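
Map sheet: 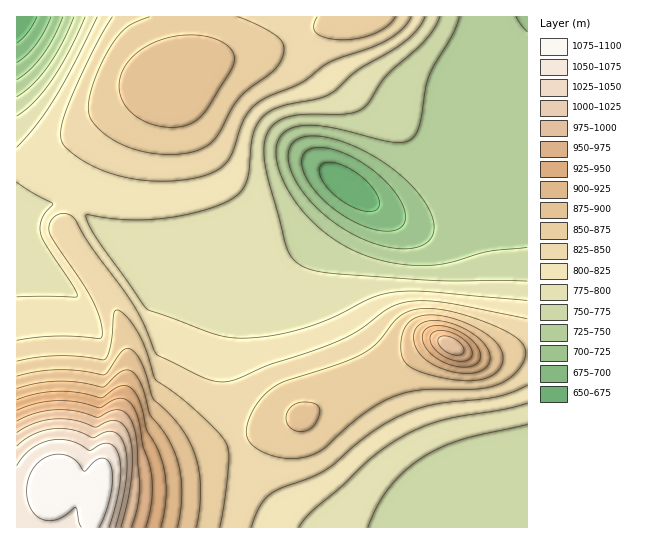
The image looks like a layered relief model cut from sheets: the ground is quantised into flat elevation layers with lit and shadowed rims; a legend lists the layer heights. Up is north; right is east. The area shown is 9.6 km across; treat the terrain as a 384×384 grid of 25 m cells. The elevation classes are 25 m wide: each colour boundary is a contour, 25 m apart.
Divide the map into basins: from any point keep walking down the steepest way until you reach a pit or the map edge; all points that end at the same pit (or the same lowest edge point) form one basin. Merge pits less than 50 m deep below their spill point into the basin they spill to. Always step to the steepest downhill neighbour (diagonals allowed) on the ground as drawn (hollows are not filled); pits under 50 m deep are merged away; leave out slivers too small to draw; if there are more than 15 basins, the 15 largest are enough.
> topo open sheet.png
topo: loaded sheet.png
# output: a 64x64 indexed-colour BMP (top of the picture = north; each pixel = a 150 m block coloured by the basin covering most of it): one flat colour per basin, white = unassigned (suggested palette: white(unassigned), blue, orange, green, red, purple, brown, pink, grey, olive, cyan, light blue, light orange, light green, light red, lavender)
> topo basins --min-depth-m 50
<image width="64" height="64" href="data:image/bmp;base64,Qk12CAAAAAAAAHYAAAAoAAAAQAAAAEAAAAABAAQAAAAAAAAIAAATCwAAEwsAABAAAAAAAAAA////ALR3HwAOf/8ALKAsACgn1gC9Z5QAS1aMAMJ34wB/f38AIr28AM++FwDox64AeLv/AIrfmACWmP8A1bDFADMzMzMyIiIiIiIiIiIiIiIiIiIiIiIiIiIiIiIiIiIiMzMzMzIiIiIiIiIiIiIiIiIiIiIiIiIiIiIiIiIiIiIzMzMzMiIiIiIiIiIiIiIiIiIiIiIiIiIiIiIiIiIiIjMzMzMzIiIiIiIiIiIiIiIiIiIiIiIiIiIiIiIiIiIiERMzMzMiIiIiIiIiIiIiIiIiIiIiIiIiIiIiIiIiIiIRERMRESIiIiIiIiIiIiIiIiIiIiIiIiIiIiIiIiIiIhEREREREiIiIiIiIiIiIiIiIiIiIiIiIiIiIiIiIiIiERERERERERESIiIiIiIiIiIiIiIiIiIiIiIiIiIiIiIREREREREREREREiIiIiIiIiIiIiIiIiIiIiIiIiIiIhERERERERERERERESIiIiIiIiIiIiIiIiIiIiIiIiIiERERERERERERERERERIiIiIiIiIiIiIiIiIiIiIiIiIREREREREREREREREREREiIiIiIiIiIiIiIiIiIiIiIhEREREREREREREREREREREiIiIiIiIiIiIiIiIiIiIiERERERERERERERERERERERESIiIiIiIiIiIiIiIiIiIRERERERERERERERERERERERESIiIiIiIiIiIiIiIiIhERERERERERERERERERERERERESIiIiIiIiIiIiIiIiEREREREREREREREREREREREREREiIiIiIiIiIiIiIiIREREREREREREREREREREREREREREiIiIiIiIiIiIiIhEREREREREREREREREREREREREREREiIiIiIiIiIiIiEREREREREREREREREREREREREREREREiIiIiIiIiIiIREREREREREREREREREREREREREREREREiIiIiIiIiIhERERERERERERERERERERERERERERERERIiIiIhESIiERERERERERERERERERERERERERERERERERIiIRERERERERERERERERERERERERERERERERERERERERERERERERERERERERERERERERERERERERERERERERERERERERERERERERERERERERERERERERERERERERERERERERERERERERERERERERERERERERERERERERERERERERERERERERERERERERERERERERERERERERERERERERERERERERERERERERERERERERERERERERERERERERERERERERERERERERERERERERERERERERERERERERERERERERERERERERERERERERERERERERERERERERERERERERERERERERERERERERERERERERERERERERERERERERERERERERERERERERERERERERERERERERERERERERERERERERERERERERERERERERERERERERERERERERERERERERERERERERERERERERERERERERERERERERERERERERERERERERERERERERERERERERERERERERERERERERERERERERERERERERERERERERERERERERERERERERERERERERERERERERERERERERERERERERERERERERERERERERERERERERERERERERERERERERERERERERERERERERERERERERERERERERERERERERERERERERERERERERERERERERERERERERERERERERERERERERERERERERERERERERERERERERERERERERERERERERERERERERERERERERERERERERERERERERERERERERERERERERERERERERERERERERERERERERERERERERERERERERERERERERERERERERERERERERERERERERERERERERERERERERERERERERERERERERERERERERERERERERERERERERERERERERERERERERERERERERERMzEREREREREREREREREREREREREREREREREREREREREzMzERERERERERERERERERERERERERERERERERERERETMzMzERERERERERERERERERERERERERERERERERERERMzMzMxEREREREREREREREREREREREREREREREREREREzMzMzMRERERERERERERERERERERERERERERERERERETMzMzMzMRERERERERERERERERERERERERERERERERERMzMzMzMzEREREREREREREREREREREREREREREREREREzMzMzMzMzERERERERERERERERERERERERERERERERETMzMzMzMzMzERERERERERERERERERERERERERERERERMzMzMzMzMzMzMREREREREREREREREREREREREREREREzMzMzMzMzMzMzMRERERERERERERERERERERERERERETMzMzMzMzMzMzMzERERERERERERERERERERERERERERMzMzMzMzMzMzMzMzMREREREREREREREREREREREREREzMzMzMzMzMzMzMzMzMzMRERERERERERERERERERERETMzMzMzMzMzMzMzMzMzMzMxERERERERERERERERERERMzMzMzMzMzMzMzMzMzMzMzMzEREREREREREREREREREzMzMzMzMzMzMzMzMzMzMzMzMzERERERERERERERERETMzMzMzMzMzMzMzMzMzMzMzMzMzMRERERERERERERER"/>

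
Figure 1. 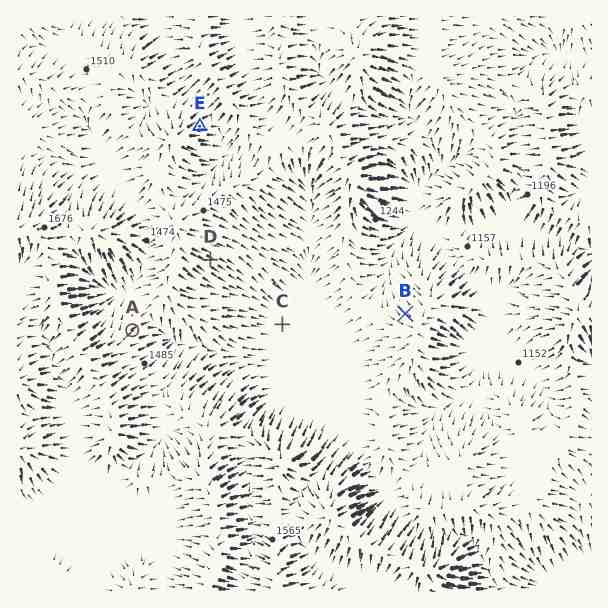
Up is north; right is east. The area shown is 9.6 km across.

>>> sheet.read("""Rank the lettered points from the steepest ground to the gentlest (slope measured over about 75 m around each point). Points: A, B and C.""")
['A', 'B', 'C']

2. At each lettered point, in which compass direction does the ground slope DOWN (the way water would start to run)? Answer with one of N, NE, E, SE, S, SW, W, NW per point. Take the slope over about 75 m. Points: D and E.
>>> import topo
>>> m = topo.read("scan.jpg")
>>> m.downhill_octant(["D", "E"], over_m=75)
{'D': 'SE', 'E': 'E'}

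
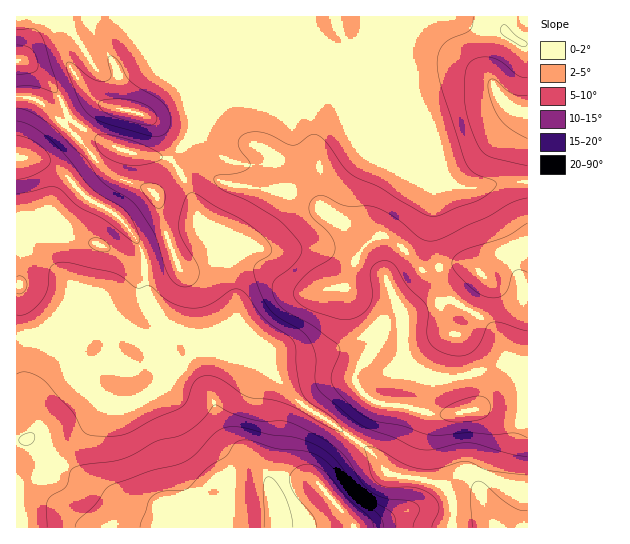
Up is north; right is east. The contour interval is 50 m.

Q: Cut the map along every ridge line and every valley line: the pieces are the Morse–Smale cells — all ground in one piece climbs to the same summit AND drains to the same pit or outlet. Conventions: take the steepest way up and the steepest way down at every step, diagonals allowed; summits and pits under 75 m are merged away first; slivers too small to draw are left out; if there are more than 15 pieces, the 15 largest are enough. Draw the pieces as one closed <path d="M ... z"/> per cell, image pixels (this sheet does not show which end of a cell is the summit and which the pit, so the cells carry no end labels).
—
<path d="M379 16l-248 0 0 2 16 24 16 19 11 4 41-7 1 33-4 15-12 21-25 26-6 4-22-1-28-7-36-21-3 1-3 8-40-37-8-3-12 0-1 238 21 1 28-3 15-14 11-15 58 39 6 0 19-7 13 0 18 8 14 0 11-4 8 0 15 7 8 7 16 25 22 24 70 46 21 26 36 5 13 4 6 4 14-13 6-3 10 0 44 19 8 0 1-309-29 1-21 5-13 0-15-4-8-4-24-24-37-17-14-13-7-15-1-26 21-38 3-21z"/><path d="M91 304l-11 15-15 14-49 4 1 191 511-1-1-36-8 0-44-19-10 0-6 3-14 13-6-4-13-4-36-5-21-26-70-46-22-24-16-25-8-7-15-7-8 0-11 4-14 0-18-8-13 0-19 7-6 0z"/><path d="M443 16l-63 1 3 9-3 21-21 38 1 26 4 11 17 17 37 17 24 24 8 4 15 4 13 0 21-5 28-2 1-136-10-4-15-12-24-1z"/><path d="M130 16l-74 1 1 20 12 29 18 25 8 9 9 5-9 4-14 18 38 22 28 7 22 1 6-4 25-26 12-21 4-15-1-33-30 6-16 0-14-11z"/><path d="M55 16l-19 1-4 20-8 18-4 4 13 8 14 12 12 16 10 23 13 9 11-16 11-6-9-5-8-9-18-25-12-29z"/><path d="M35 16l-19 1 0 80 13 0 12 6 36 34 4-10-12-9-16-31-20-20-13-8 4-4 8-18 4-15z"/><path d="M527 16l-83 1 35 11 24 1 15 12 9 3z"/>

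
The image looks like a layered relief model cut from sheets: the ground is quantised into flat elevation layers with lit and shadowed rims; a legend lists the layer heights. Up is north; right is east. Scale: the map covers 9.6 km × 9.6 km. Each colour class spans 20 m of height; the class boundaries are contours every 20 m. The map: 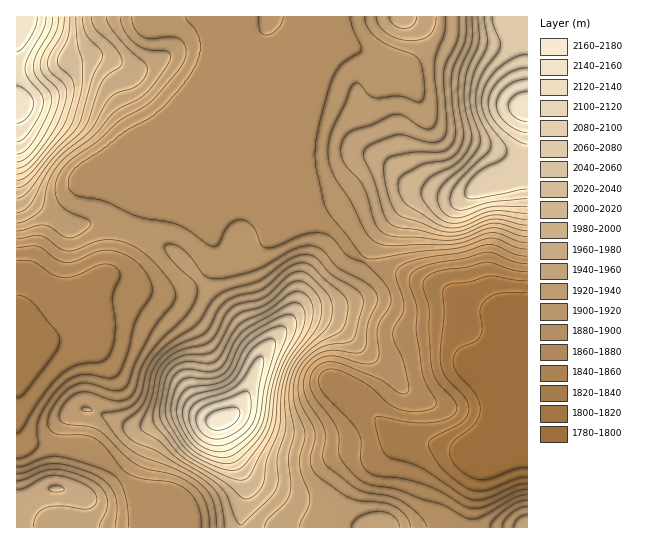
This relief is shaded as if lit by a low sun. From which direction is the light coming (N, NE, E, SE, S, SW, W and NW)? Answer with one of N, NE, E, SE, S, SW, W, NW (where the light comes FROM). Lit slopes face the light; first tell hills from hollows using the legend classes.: SE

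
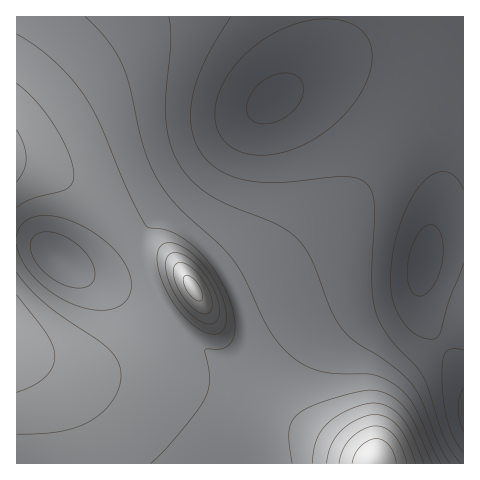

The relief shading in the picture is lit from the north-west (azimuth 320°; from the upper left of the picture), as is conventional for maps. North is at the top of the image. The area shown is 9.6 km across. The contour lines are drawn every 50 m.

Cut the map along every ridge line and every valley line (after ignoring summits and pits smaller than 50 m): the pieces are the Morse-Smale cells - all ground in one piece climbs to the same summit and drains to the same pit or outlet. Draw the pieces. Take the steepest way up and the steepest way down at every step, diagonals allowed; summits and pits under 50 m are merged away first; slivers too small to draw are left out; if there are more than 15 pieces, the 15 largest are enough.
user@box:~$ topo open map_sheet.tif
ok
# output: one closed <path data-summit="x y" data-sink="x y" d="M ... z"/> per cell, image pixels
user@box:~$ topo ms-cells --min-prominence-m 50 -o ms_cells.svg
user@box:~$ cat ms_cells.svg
<path data-summit="17 158" data-sink="272 101" d="M328 16l-311 0-1 146 39 13 27 16 37 34 17 22 4 1 3-13 6-11 27-22 22-22 36-43 26-28 30-22 19-19 15-26 5-17z"/><path data-summit="193 288" data-sink="272 101" d="M463 16l-134 0-5 26-15 26-19 19-30 22-26 28-36 43-22 22-27 22-6 11-2 14 11 0 15 6 12 12 18 27 4 3 7 0 54-24 39-25 27-22 15-16 45-62 17-18 11-7 10-3 38 2z"/><path data-summit="17 335" data-sink="425 263" d="M419 281l-5 5-10 4-51 6-26 8-32 15-49 33-14 6-17-2-16-10-31-31-34 38-18 11-12 3-30 1-13-2-44-18-1 115 229 1 4-31 10-29 14-27 18-24 21-20 22-15 26-10 45-11 12-10z"/><path data-summit="193 288" data-sink="425 263" d="M448 120l-22 0-10 3-11 7-17 18-35 49-21 25-39 32-31 19-44 21-17 3-6-6-5 7-21 17 1 3 24 25 12 8 12 6 14 1 14-6 49-33 38-17 27-7 38-4 16-5 8-10 5-25 4-10 15-8 18-2 0-108z"/><path data-summit="375 462" data-sink="425 263" d="M463 232l-17 1-15 8-4 10-6 29-10 14-15 7-50 11-25 14-30 27-18 24-14 27-10 29-3 31 128 0 1-2 5-39 12-31 22-26 50-39z"/><path data-summit="17 335" data-sink="57 258" d="M24 240l-8 1 1 107 44 18 13 2 30-1 12-3 18-11 34-38-18-24-38-5-22-8-21-11-28-21z"/><path data-summit="375 462" data-sink="463 412" d="M463 328l-49 38-22 26-12 31-5 41 89-1z"/><path data-summit="17 158" data-sink="57 258" d="M18 163l-2 1 1 76 19 4 35 24 17 6 16 0 13-4 10-4 11-9 3-8-5-2-17-22-37-34-27-16z"/><path data-summit="193 288" data-sink="57 258" d="M152 249l-11 0-7 12-24 12-22 1-9-2 24 11 44 7 22 25 21-17 5-8-16-23-12-12z"/>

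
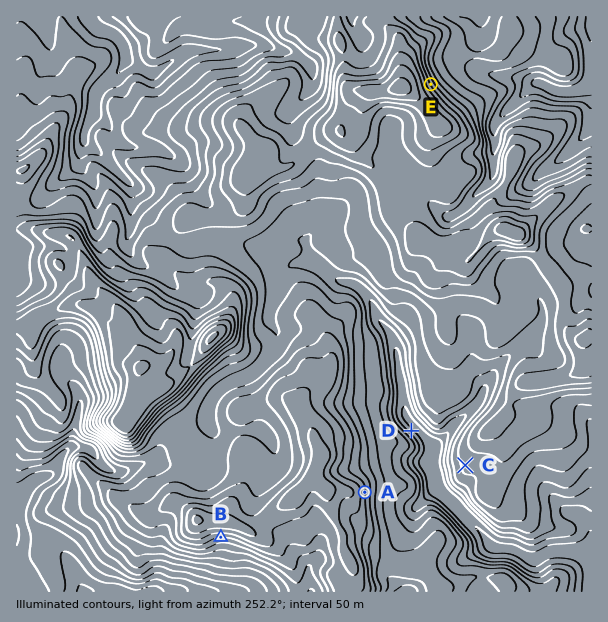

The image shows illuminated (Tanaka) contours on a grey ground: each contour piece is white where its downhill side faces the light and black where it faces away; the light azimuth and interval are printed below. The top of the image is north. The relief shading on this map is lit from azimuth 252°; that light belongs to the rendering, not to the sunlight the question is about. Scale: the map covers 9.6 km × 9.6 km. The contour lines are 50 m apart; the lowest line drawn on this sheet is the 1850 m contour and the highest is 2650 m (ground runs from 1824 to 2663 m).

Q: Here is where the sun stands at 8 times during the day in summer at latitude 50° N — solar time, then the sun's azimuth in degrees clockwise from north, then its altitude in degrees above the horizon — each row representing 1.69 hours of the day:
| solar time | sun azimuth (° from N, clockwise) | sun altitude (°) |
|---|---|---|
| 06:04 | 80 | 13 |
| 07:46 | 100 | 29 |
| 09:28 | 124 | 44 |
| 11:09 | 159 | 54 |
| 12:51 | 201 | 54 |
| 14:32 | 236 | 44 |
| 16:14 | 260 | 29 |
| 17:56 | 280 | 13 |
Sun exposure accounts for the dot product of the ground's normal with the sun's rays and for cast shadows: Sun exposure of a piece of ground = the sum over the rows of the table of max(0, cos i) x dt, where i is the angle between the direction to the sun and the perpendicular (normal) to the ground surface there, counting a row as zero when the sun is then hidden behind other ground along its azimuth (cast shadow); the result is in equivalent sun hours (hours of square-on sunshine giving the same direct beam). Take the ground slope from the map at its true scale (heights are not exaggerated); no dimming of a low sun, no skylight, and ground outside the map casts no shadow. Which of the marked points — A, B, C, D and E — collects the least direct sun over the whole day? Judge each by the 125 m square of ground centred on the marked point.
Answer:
D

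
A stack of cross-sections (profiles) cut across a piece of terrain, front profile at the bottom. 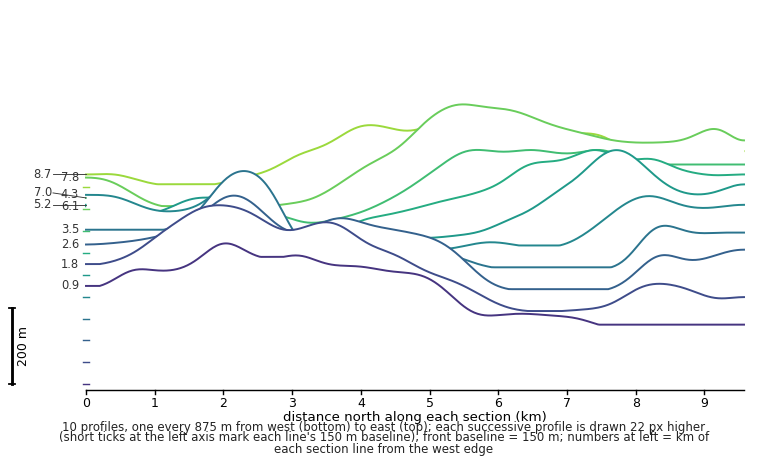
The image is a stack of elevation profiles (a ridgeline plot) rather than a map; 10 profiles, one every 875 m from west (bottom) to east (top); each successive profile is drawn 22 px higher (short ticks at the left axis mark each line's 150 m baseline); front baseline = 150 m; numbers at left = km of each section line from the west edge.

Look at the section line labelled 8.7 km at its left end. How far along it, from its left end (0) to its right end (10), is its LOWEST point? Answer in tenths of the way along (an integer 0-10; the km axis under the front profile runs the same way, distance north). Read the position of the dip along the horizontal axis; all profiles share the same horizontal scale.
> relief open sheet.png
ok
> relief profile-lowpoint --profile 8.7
1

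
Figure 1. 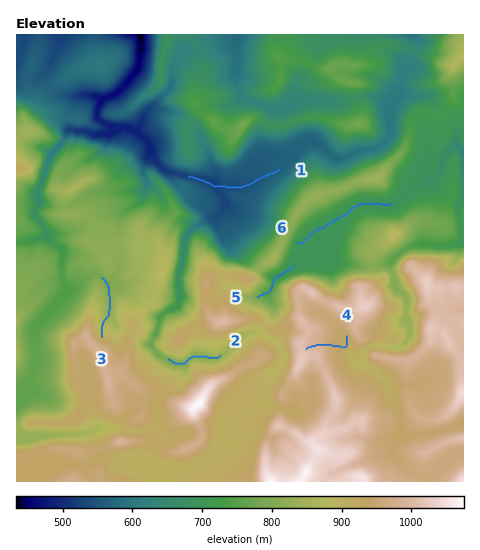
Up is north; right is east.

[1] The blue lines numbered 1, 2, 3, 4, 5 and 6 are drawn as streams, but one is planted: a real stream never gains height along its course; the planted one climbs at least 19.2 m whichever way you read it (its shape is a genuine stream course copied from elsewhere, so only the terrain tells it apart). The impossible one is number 4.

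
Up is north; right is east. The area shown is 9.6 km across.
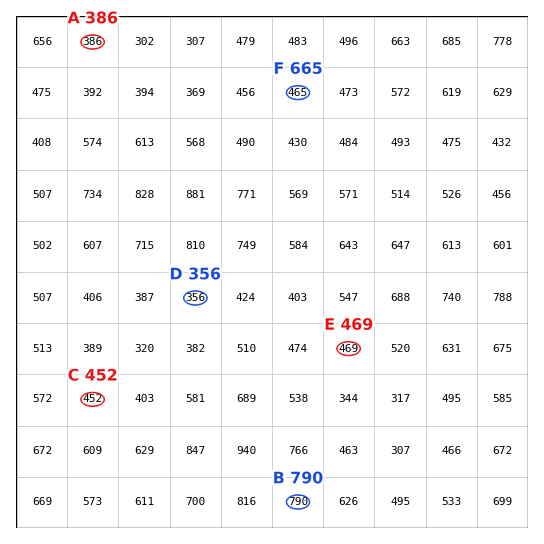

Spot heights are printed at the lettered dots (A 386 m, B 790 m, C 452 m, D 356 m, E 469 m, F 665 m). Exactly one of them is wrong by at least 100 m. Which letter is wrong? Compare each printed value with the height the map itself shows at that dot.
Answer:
F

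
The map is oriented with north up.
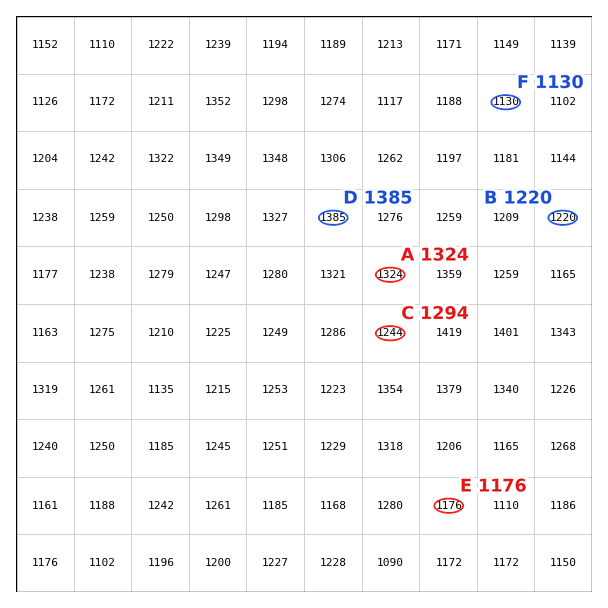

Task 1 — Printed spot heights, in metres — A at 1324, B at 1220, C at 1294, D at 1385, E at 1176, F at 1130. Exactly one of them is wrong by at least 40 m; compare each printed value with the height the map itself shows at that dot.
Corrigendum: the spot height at C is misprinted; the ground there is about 1244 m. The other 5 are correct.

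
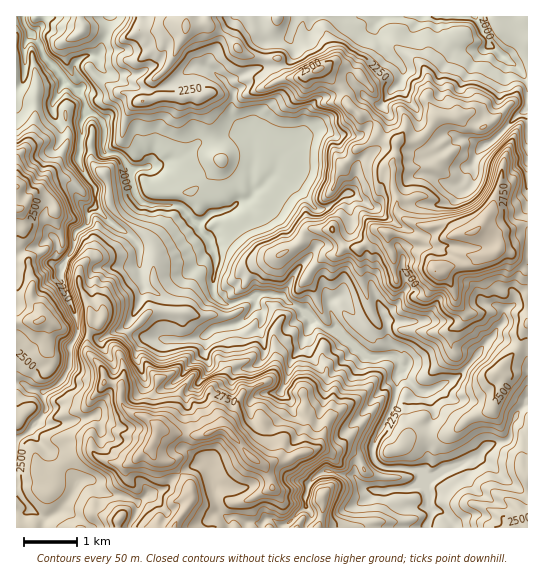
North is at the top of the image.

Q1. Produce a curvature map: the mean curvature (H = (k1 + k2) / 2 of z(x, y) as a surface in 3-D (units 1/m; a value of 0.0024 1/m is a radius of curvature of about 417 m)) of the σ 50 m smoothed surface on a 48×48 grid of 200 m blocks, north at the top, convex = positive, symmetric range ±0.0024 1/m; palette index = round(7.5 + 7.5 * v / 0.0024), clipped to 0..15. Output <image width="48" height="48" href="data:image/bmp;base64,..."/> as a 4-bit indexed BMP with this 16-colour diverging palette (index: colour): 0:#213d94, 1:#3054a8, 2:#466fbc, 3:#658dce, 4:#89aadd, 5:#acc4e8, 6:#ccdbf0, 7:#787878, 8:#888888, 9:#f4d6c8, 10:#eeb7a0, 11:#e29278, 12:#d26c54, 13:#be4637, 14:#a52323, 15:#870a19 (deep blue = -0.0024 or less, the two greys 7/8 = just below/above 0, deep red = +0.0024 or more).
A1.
<image width="48" height="48" href="data:image/bmp;base64,Qk32BAAAAAAAAHYAAAAoAAAAMAAAADAAAAABAAQAAAAAAIAEAAATCwAAEwsAABAAAAAAAAAAlD0hAKhUMAC8b0YAzo1lAN2qiQDoxKwA8NvMAHh4eACIiIgAyNb0AKC37gB4kuIAVGzSADdGvgAjI6UAGQqHAJpomGV+OKiqRYaCQwC05aqqqZlJZHmIl2R1Vqp90pkslWVog6wQxgNohWhlaGepaWepZph2MmTY2VrNta1i+1RWiZpZiupHt0qZhYZUexRJ9ldUjvyg/6gzNEdZd3W6VVmIhlM4w3ko5WdmKpEQbIJa3sd2h2mUSlqIdlWLp4qVNmZ4nWiGAIH5ESNmRndmmkqHdo7YvLu9VVVs+azce7TA26p5dVV4qWxndrpnadhBdDSeZHWu+bhQ66lpl3VHiSerl7hHZqmpz6b4RptXljuAaZiJqnVGKcBVVZd2Mp6oeM6kWWp3azXXCalnnJZ8OakqllJX39qVeIuUi4ZaTbVtFqqlibvbJ49Ih9U9tmeXh7mTm4WaW71psJh4hWa6ZJYJuJ4tcnR4VcheEATbSWrTwsU2aXeMdCWRB0ntxTsKYfhd/6H9d5SPU4aEJZqLlHi+B2fk4L/y9EkjPOCqVqVcs1mpUWzapniNYI9nsdN+JEvLJMGFfEhDdlVovQWMlWecUvofpHNYwsd40bk0x5Q2VVZWzFB5t2d6MOBdYjQyM1d1hblU2zOKdWeGqHUleFh68KtQWGZ5hDRpR8ajgkmXfOzcyoZVm53NoNvoHKaJm6lio9pid4pcRjECN7qCXDfKgNjaYtu7yMW8R8kj5KWLJqh0vKmTaVyqAvi5k4RnlxNSKDClpGW2V37gj0JqWU9KDai3dWmHmBueNGL6Z1XCnwWIq1aHSF2jD3iJVJlleQq5e8RvOTaifwmvszZFeWxCD8I0ZKmIaTa6mrkKiUWGbSvdu8ymlmynM+3IpKmIhzZ7rMuBrcamfgimZ5m75HWH8MuJg6mHiDlWu7vXIsy2pGdVZFZ7hJlS4JyFKrl4k2l1VZa4noF7/adXzcl6dYpamQ0j24iJNcmHZESur4KPgo3tqZuJeMdN2gVOhnmlWTWJd1SZB7XCHZZleKu6VKtdo2D5cBIkqZhWiHWEolckPXZWQkfqVZqqVfD5Q9u6mIiIaIdVvyCKbWzIVBS9geambhP4KrmHiHd4h4dkTKZ4izVkZ2J/tKhclw/6FDaId3l3iHh1SuZorHd5hlN/Y7M3oJpnO0d3d613eHh1SthWrWZ4p2WPsdtS02oGuHiHd3h3eHd2Xl+2SlZ3i4A88Gy5qF0Plnd3dnd3d3d2VxRbfZmWc0UB8Tp2d08MlXaIVod3d2ZmRIZ5hsaYWK3geEqCyBIWtGV4R4ZmZnZVMXvsQvObu4e+BGmA/guUzrd6imZWRHuDy8+jD6C5e6p58WqypTiNq5vMztxOxxXJJKkMNSr1tXuT1TrJFAq4VpQ1aLRlr8asWpSeYzrVtJdUd0u0KK1DU49kdzSGZoz/2Vb3qDTUd0d3gj1QwtZryzXlRWeHZoJZ/7q2VVqmZ3iWKC8MtiRXSJeqRlfeueYlStdmV6h3d3RxeVU/24ZMl3hteFb3NEV1aIRGeXaIiJoKmbB3e+hnzIiKqcmGh4aGiVZ2iYeoq+CLhx93aaZTS1qamaRWduZ2hmeGZnZjNFLoeA=="/>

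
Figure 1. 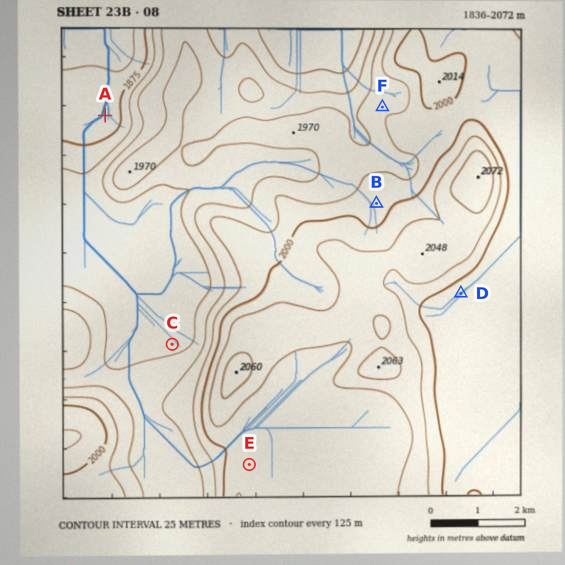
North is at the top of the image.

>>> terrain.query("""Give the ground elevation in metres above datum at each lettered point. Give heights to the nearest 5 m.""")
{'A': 1865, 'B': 1990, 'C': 1915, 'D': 1985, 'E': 2020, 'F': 1970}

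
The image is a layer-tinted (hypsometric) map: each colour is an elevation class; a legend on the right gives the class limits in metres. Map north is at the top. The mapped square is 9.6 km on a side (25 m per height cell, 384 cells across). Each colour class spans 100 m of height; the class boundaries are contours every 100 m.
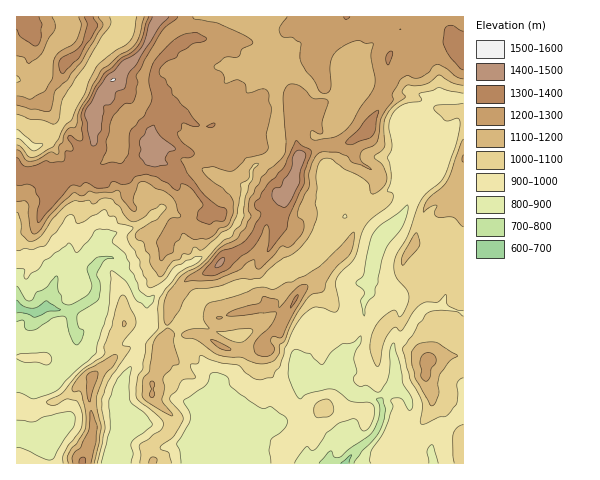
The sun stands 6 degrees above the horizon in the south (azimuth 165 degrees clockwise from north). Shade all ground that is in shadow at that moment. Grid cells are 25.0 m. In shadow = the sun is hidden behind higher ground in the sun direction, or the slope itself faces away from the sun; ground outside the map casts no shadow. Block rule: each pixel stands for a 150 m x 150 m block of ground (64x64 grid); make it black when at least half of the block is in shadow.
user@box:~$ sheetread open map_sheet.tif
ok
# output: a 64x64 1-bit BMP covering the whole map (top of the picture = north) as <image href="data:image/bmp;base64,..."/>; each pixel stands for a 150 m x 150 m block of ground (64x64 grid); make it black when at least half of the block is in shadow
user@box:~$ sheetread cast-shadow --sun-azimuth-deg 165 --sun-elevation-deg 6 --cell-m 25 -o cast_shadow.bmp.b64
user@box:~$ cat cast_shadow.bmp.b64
<image width="64" height="64" href="data:image/bmp;base64,Qk0+AgAAAAAAAD4AAAAoAAAAQAAAAEAAAAABAAEAAAAAAAACAAATCwAAEwsAAAIAAAAAAAAA////AAAAAAA/gPAAAAHAAP/B/AAAAOAC58D+AAAA8ALH4fAAAwBwA4fh/AAHgDkHB+H8AAeAHYcH4fgAA8Acwwfh8wAAwB7gB8HHAADx/uD/wYYAAP//wP/B4AAB/+4A/4HgAAH+BgD/wfAAAHwDAD/w8EAAfgBAH/jwAAByAMAf/vAAAGEA8P//8APAAcH///34D+gAY////Pw/8ABx/v/+///4AHH+///48HwAefj///j8DgB9/v///H/mAH/8///8f/8Af+A///4//4B/gD///x//wHuAP//vg//geAAP/+fgH/B4AQ//w/gP+D4BB/+x/Cf8PgAH3gD/E/4PAAAcAP+Qfw+cAB+Yf8g/D5yAA/w/yB8PgKAAfh/hj4+AIAA/w+THx8BwAB7/wEPnyDAAHF/gAbvgCAAIH/wAD/AMAAA//gAH/AAAAH//AAP8ADsA+P8AA/5/P8Dw/wA7/v+fgwB/ADn//4/AAD/AAf//x8P8P/wB///H/8A//wD//8f/AD//wP//w/wwP8/g///B/Hk/j+B+/+D4+Z8H8H4H4PP9/wf4H//wc77/B/of+/hnHv8H+A75+H4Ofwf4APz+fAA/A/AAHP4wAD4D4AAO/xAAPgPAAAf/2AA8A4jgB//MABgBHeEH/+8AGAAfjwf/5//QOB8PB//z/wAYDg8P//H+B8AADw=="/>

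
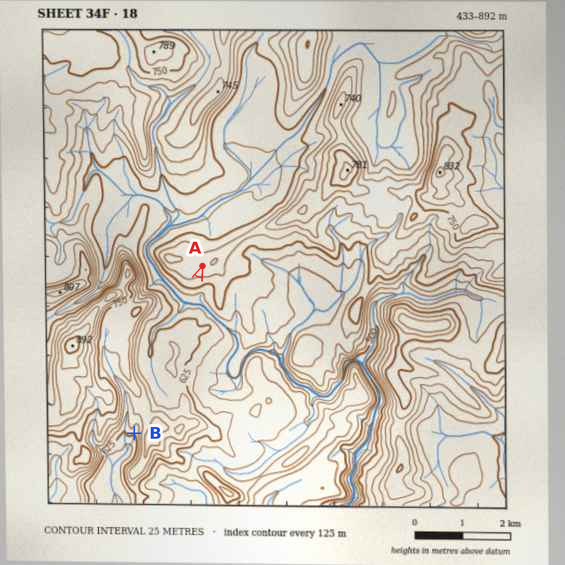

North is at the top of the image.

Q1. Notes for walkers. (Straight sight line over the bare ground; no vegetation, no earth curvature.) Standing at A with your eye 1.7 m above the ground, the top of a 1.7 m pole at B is hidden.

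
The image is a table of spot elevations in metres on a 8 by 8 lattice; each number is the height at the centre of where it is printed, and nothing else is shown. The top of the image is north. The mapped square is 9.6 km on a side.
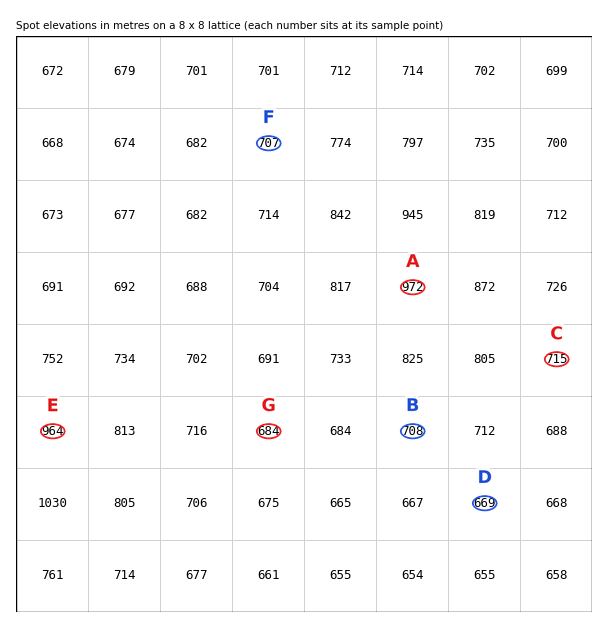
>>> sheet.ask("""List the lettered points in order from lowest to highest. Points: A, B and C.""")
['B', 'C', 'A']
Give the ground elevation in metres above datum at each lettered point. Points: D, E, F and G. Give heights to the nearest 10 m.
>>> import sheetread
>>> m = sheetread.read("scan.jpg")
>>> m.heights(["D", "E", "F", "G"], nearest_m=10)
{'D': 670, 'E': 960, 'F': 710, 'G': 680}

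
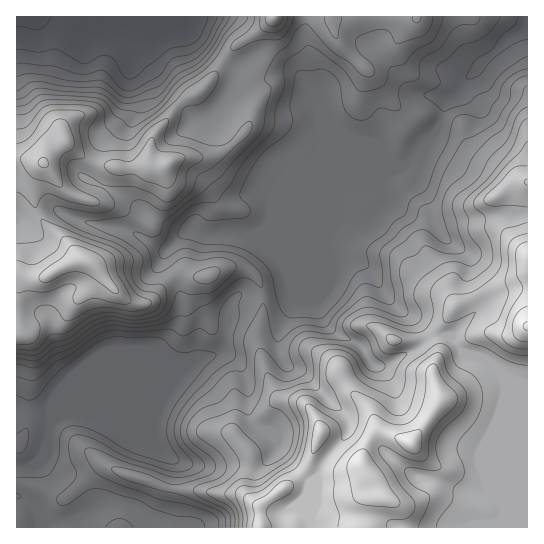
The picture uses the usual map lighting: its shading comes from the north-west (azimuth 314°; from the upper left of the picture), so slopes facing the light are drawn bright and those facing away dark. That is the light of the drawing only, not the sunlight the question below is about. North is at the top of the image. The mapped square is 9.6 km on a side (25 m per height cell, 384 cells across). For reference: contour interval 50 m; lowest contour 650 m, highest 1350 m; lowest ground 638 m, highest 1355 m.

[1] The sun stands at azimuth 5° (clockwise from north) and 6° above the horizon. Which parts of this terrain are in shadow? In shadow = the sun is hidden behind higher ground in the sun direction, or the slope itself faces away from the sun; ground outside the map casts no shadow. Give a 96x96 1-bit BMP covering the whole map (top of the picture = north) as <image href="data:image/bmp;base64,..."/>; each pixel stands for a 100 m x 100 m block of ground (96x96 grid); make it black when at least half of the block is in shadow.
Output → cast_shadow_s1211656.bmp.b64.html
<image width="96" height="96" href="data:image/bmp;base64,Qk2+BAAAAAAAAD4AAAAoAAAAYAAAAGAAAAABAAEAAAAAAIAEAAATCwAAEwsAAAIAAAAAAAAA////AAAAAAAAAD///+AAAA/gAAABgP///+AAAD/wAAADw/////BAAf/wAAAB4/////DgA/+AAAAAB////+DwA/4AAAAYB////8DwAAAAAACQB///8ABwAAAgAACAB//gAAAAAAB4AADAB/+AAAAAAAD/wAD8B/wAAAAAAAH/wAD/j8AB/gAAAAH/AAD/3wAD/wAAAAP+AAD/2AAH/4AAAAP8AAD/wAAH/8AAwAf4gAD/4H8P/4AA4A/zwAD/4/+P/wAYYA/D4AD///+P/gA4YB4D4AT///+D4AB8AAAH4AT////AAAD8AAAD8Az////AAAP+AAAD8A7////AAAP+AAAD8A7////gAAH+AgAB+B7////gAAD8BwAA8B7////gAABgHgAAAD7////wAAAAPAAAAD7////wAAAAMAAAAD7////7AAAAcAAAAH7/////wAAAMAAAAH//////4AAAAAQAAP//////8AAGAB4AAP//////+AAPAD8AAf///////AAeAH+AA////////gAOAH/AB////////gAAAP/gD////////gAAA//gD////////gAAB/gAB/8P/////wAAB/AAwAcP/////wAAB8AA4AAf/////4AAAAAA4AAf/////4AAAAAAYAA//////8AAAABwAAA//////8AAAAB4AAA///gB/+AAAABwAAA///AD//AAAAAAAAA//8AD//gAAAMAAAA//4AD//gAAAMAAAAP/wAAP/gAAAAAAAIB/wAAAfAAAAAAAAAAfgAgAAAAAAAAAAAAGAB4AAAAAAAAAAAAAAB8AAAAAAAAAAAAAAD+AAAAAAAADwAAAAH/AAAAAAAAHwAAAAP/+AAAAAAAP4AAAA///8AAAAAAf4AAB/////AAAAAAcYAAP/////AAAAAAA4AB//////gAAAAAD8A///////AAAAAAP+A//////wAAAAAAH/N//5///8AAAAAAA/N/8D////AAAAAAAHN/wH////gAAAAAAAN/gP////wAAAAAAAN/A//4//wAAAAAAAB+P//4//4AAAAAAAD+f/////4AAAAAAAD8f4AH//8AAAAAAAAA/AAB//+AAAAAAAAA8AAAA/+AAAAAAAAA8AAAAP/AAAAAAAAAQAAAAH/gAIAAAAAAAAAAAD/gAcAAAAAAAAAAAB/gA+AAAAAABgAAAAeAP+AYAAAADgAAQAAAf/AMAAAADgAA4AEA//AAAAAAAAAA8AGA//AAAAAAAAAB+AOA//gAAAAAAAAA+APB//hgAAAAAAAA+APB//j4AAAAAAAAHAPD//z/AAAAAAAABAfD//3+AAAAAAAAAAfn//n8AAAAAAAAAAf///P8AAAAAAAAAAf//4P/DgAAAAAAAO///wP/nwAAAAAAAP///gf//wAAAAAAAP///Af//4AAAAAAAH/7/AD//8AAAAAAAD//+AB/v+AAAAAAAA//8MB/P/AAAAAAAAf/weB+P/gAAAAAAAf/geB8P/wAAAAAAAP8AAAAAHgAAAAAAACAAAAAAAA="/>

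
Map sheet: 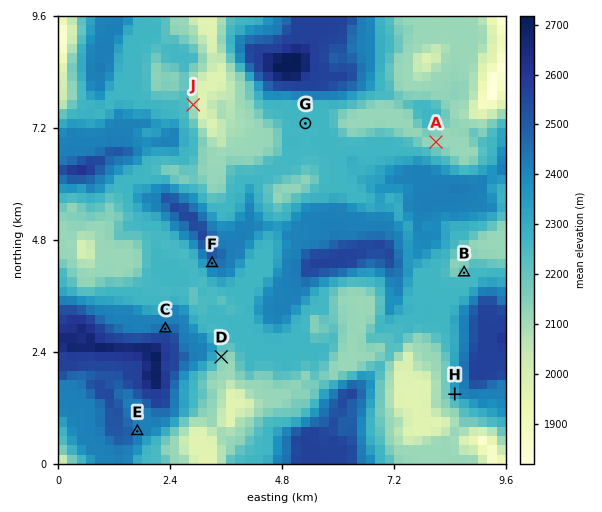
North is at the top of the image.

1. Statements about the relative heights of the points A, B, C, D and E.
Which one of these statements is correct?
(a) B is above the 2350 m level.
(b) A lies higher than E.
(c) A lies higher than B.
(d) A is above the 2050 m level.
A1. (d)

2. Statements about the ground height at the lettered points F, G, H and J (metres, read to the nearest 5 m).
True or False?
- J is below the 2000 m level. False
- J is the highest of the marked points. False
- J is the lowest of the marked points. True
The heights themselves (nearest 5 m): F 2440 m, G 2265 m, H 2315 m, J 2105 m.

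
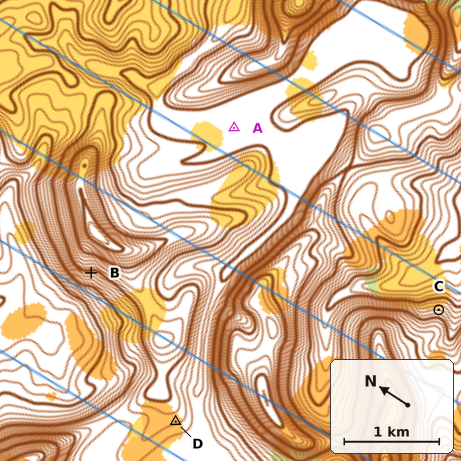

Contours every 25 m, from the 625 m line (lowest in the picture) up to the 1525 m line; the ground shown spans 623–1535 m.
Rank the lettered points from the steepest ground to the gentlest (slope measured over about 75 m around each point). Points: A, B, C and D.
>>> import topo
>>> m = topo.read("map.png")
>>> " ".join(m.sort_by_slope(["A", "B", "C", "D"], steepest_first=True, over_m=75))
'B C D A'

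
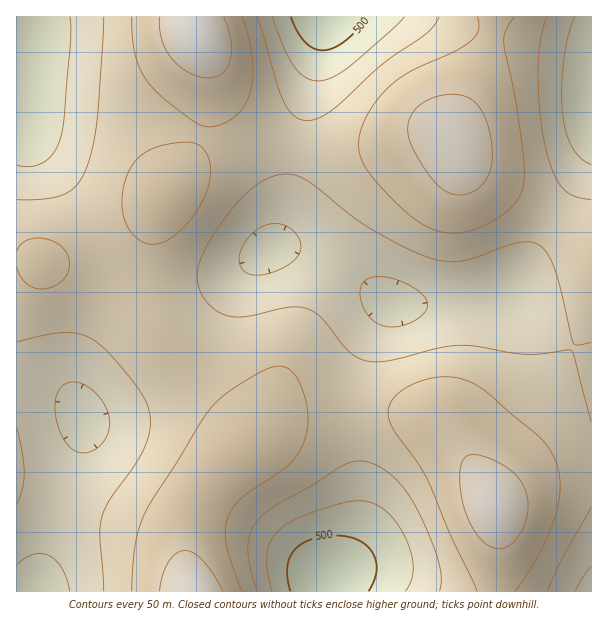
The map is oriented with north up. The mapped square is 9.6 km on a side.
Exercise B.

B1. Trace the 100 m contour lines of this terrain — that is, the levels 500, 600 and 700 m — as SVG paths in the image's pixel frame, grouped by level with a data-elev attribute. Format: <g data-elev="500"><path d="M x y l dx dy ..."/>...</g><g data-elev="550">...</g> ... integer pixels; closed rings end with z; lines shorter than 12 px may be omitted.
<g data-elev="500"><path d="M290 591l-2-12-1-12 2-9 5-7 6-6 11-6 12-3 12-1 12 1 10 4 9 5 6 7 4 9 1 9-3 11-5 10"/><path d="M368 17l-11 13-13 12-11 6-10 2-9-2-9-6-8-11-6-14"/></g><g data-elev="600"><path d="M257 591l-7-24-2-18 2-15 7-13 16-14 37-21 29-19 11-4 10-2 14 3 13 8 14 13 11 15 14 28 12 30 3 18-1 15"/><path d="M547 591l16-33 28-51"/><path d="M17 504l5-15 2-16-2-20-5-25"/><path d="M591 422l-17-65-4-7-28 4-17 0-49-8-18-1-20 3-49 13-12 1-11-1-9-4-7-5-27-33-8-6-7-4-9-2-11 0-48 10-10-1-11-4-10-8-8-11-4-12 1-12 4-14 10-18 16-23 15-18 12-10 14-8 12-4 12 1 9 3 10 6 38 31 21 14 36 19 25 11 15 2 14 0 15-4 40-14 12-1 11 3 9 9 7 16 18 73 5 2 13-3"/><path d="M17 342l27-7 18-2 15 0 12 4 13 10 19 19 18 24 9 17 2 18-5 21-10 19-26 36-8 18-1 18 4 54"/><path d="M591 200l-16-4-12-8-9-15-8-23-6-36-2-42 2-30 7-25"/><path d="M104 17l-7 106-5 29-8 21-9 14-13 8-18 4-27 1"/><path d="M439 17l-5 9-7 7-44 31-48 44-15 10-12 3-8-2-6-3-10-14-7-18-20-67"/></g><g data-elev="700"><path d="M223 591l-10-17-10-13-9-8-9-3-9 4-8 8-6 14-3 15"/><path d="M493 548l7 1 7-2 7-5 6-8 7-19 1-11-1-10-7-14-13-12-21-11-9-2-7 0-6 4-4 9 0 17 3 18 5 16 8 14 9 10z"/><path d="M451 194l8 1 8-1 14-8 8-13 3-18-3-25-8-20-11-12-8-3-9-1-18 3-15 8-9 11-3 13 4 17 14 25 13 15z"/><path d="M159 17l3 22 3 10 6 9 8 8 10 7 11 4 9 1 7-1 6-4 5-5 4-9 0-20-7-22"/></g>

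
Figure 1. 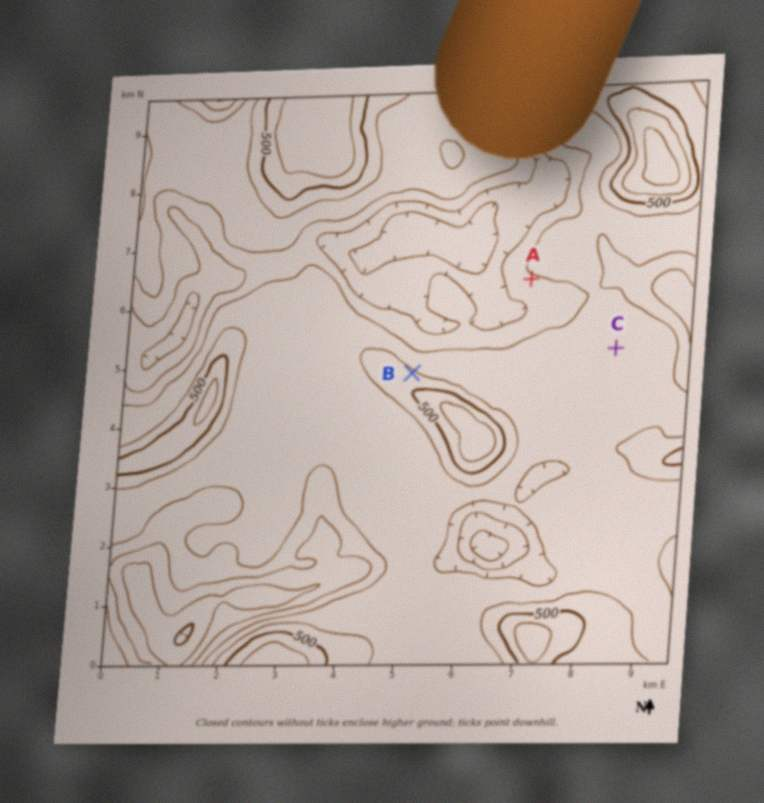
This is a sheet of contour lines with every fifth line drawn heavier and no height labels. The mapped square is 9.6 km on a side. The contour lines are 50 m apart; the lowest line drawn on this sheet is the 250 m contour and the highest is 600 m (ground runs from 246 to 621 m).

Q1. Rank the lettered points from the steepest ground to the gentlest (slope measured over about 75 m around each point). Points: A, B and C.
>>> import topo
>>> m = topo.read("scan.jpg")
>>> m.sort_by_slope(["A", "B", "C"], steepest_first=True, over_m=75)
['B', 'A', 'C']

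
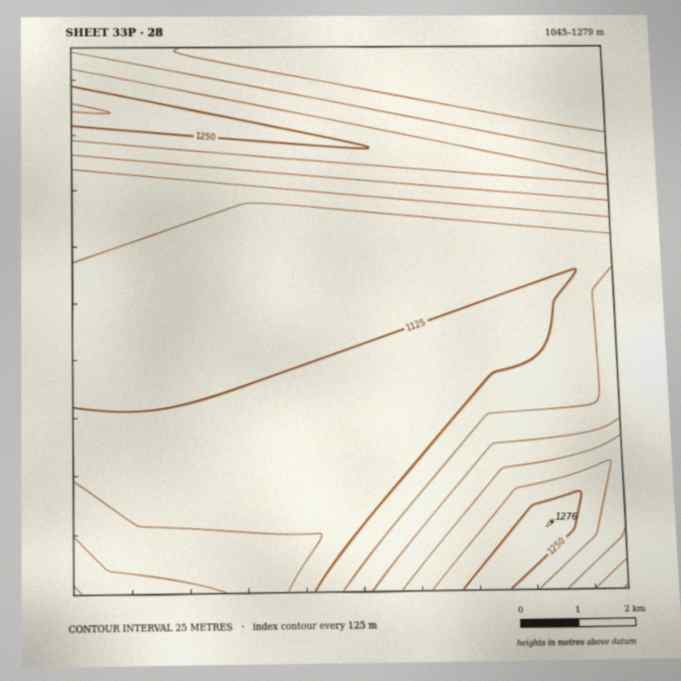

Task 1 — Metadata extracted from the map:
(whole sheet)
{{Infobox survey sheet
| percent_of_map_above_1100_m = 95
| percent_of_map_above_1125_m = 74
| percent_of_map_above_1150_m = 46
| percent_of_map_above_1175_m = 30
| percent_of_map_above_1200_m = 21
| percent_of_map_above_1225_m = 12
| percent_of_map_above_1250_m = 4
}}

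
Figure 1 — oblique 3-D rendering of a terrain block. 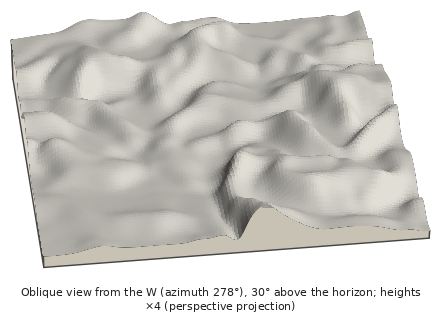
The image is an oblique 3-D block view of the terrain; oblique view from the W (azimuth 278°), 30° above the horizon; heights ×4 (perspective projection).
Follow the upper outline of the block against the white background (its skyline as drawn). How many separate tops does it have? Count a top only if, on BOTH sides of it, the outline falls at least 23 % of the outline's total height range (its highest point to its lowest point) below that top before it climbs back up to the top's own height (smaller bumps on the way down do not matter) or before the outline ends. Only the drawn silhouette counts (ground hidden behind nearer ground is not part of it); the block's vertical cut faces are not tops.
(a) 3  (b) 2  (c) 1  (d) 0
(d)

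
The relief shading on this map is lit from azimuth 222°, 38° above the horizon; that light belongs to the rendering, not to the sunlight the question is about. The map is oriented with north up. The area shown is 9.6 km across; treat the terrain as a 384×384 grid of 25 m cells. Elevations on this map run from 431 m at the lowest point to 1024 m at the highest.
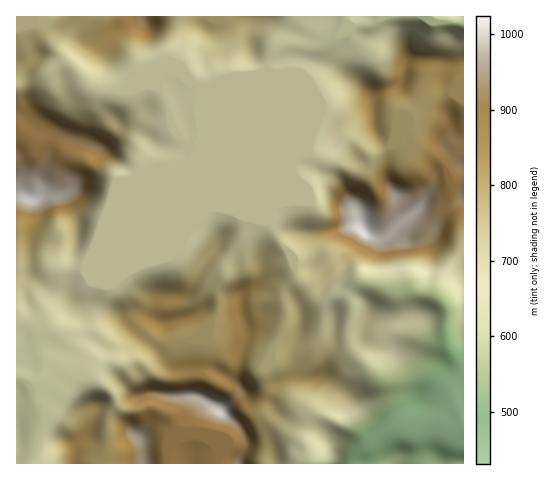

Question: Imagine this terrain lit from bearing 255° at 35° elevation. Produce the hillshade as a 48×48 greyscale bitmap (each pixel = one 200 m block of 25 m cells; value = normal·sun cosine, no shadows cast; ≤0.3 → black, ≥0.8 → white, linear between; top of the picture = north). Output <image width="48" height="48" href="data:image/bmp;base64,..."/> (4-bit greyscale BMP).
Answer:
<image width="48" height="48" href="data:image/bmp;base64,Qk32BAAAAAAAAHYAAAAoAAAAMAAAADAAAAABAAQAAAAAAIAEAAATCwAAEwsAABAAAAAAAAAAAAAAABEREQAiIiIAMzMzAERERABVVVUAZmZmAHd3dwCIiIgAmZmZAKqqqgC7u7sAzMzMAN3d3QDu7u4A////AIm9/YeJrdpFiYd4qTFVEmiXNHiahmiXZnm+/Zd4vdlFiYd4mWJEI2mnEVeZhmh2Zmi++5doz9hFiIiImnE0NHqmEDaId3h2d2et26hX37ZGeIiZqkBEVnmEEkZ3eIiHd2ebzclnzIZmiZq7pQJWZWdmZlVWeIiId3eKzdpliqqYq7zLUBV3VWeJqFM0aIiIh3eavMpjjcq8u7umIkVlRnmqqFITZ4d3iHiZmqhmvtupmYYiaVJGZ5qphSEkZ3ZniImZmZiL2pl2d2RHuSFoiaqGUxE2d3Z3iJmZmZmrqJiKqHealhJ5mZmEIiNoh2Z3d5iZmZmqmqrMqIiIdkR5mHd1MzaJh2Z2ZoiZmZmqqrzaiIeImFRpmHd2VGiYdVVVeIiZmZqqvMyoiIiJqnVYmGZ3Z4iHZDRWnIiJmqqr3cmYiIiaqoZWmWV3aJdmZUVXvYiJqqq97Jm6d3iKuoZVenRnV6hmdmZWrYiJu6m92pqph3Z5unZVaXRnV6lmd3U1rZiKupibuZmYd3doumVleWNWVqlUZ3Q1voiKqXd4maqoh2ZpymVVeFRVWJY0Z2VZ3oiIh2d4mrqYdlRpunVUZmd1VnVXiIib3Ydnh2eIiamHZ3ZXmpdURYmXQ1iZmaur3YZWiHiIiIiHeahWmplkRpqYdGmpiaupvIZHiHiIiIiIirt1iap0R6qJqZuoeKuGipZXmWaIiIiIibymV5p0WbuZvd25eJlzVpdWiWR4iIiIiau4RYl2i8urzu25mIhiI6dFimJYiIiIiJqoVXiJvLu97tt3h3dzE7lUi2JIiIiIiImYZniKuoiu/rdXh2d0M7p1eVE3iIiIiIiIeIiJmHi//qVHmXZmVbp2dzAViIiIiIiIiIiIiInf/YNIqYZWial3d0ACeIiIiIiIiIiIiInv+1Fbt3dWmoiHd0AAaIiIiIiIiIiIiIrfxzStlWh2inh2Z0AAaIiIiIiIiIiIiJrMlVnLVHmXind2ZkISV3iIiIiIiIiIiJmZmZq5Vpuoq2eHZmeFIliIiIiIiIiIiJiJvKm5eKu6qWeYeJqUAFiYiIiIiIiIiImau5q6iJvcmHiZmYhRAViGeIiIiIiIiImqqr24iJvbmJmZhlMiRWZmeIiIiIiIiImrq92WeJvLl6mGMjM1dVZmiIiIiIiIiIiavN2FeJq8lpdCJFVnZWdmiIiIiIiIiIiavex1eJm7dXUiRlVmZohniIiIiIiIiIiKzv11iZmqdnU0ZlZ3eIh4iIiIiIiIiIiazvx2h3iZiHVGdleIiIiIiIiIiIiIiIir3chop1eZiGVHhnmph4iIiImYiIiIiImrunVq2VeZh3VGd6zJZXiIiJqYiZiIiJmqh1ad+2aIh4dUat7IRGiIiaupmZZYmIiIh2eu/FRWZ4hUjNyoVXhnirupmpVGiId4iIit6SE1Zoh4q7qZiKlTaby5iYVGeIh3iZmbtyFHZIiaqZmaqrpBSbuYiIZVZ3iHeIiZhSJHVIiaqYiaq8kxSbqImZdURoiIeJd3ZDR3eA=="/>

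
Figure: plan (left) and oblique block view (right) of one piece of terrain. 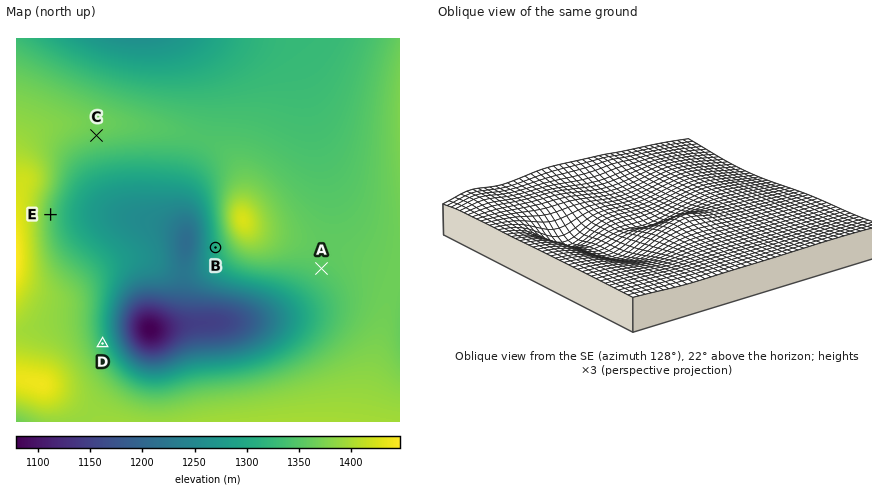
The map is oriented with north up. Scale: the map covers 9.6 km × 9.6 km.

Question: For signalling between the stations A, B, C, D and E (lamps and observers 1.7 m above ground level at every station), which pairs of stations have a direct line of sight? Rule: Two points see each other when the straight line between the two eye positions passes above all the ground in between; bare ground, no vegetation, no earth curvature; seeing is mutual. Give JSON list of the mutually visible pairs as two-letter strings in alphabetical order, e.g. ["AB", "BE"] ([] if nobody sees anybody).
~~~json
["AD", "BC", "BD", "BE", "CD", "CE"]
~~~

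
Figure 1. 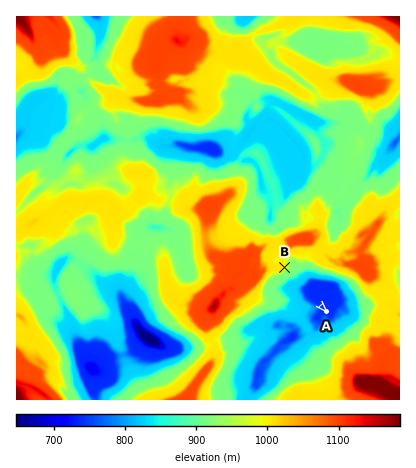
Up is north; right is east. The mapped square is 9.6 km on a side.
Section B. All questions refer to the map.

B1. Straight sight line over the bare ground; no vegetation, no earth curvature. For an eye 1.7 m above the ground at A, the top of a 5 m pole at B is visible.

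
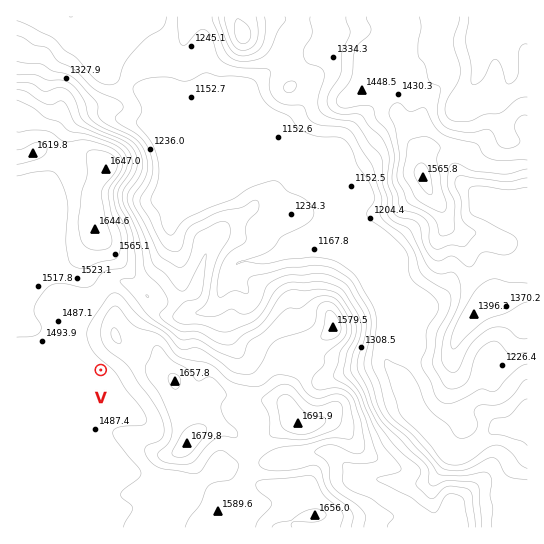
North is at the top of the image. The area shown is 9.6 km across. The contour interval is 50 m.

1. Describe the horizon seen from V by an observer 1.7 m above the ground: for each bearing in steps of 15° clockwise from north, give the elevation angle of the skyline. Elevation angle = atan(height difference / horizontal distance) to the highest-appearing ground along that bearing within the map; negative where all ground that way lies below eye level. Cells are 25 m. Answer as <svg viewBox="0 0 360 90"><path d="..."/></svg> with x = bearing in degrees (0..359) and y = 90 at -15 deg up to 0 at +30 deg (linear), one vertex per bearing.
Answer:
<svg viewBox="0 0 360 90"><path d="M0 48l15-7 15-3 15 0 15 3 15 2 15 2 15 2 15 3 15 0 15 5 15 3 15 2 15 0 15 0 15 1 15 0 15 0 15 0 15-1 15-1 15-2 15 1 15-4"/></svg>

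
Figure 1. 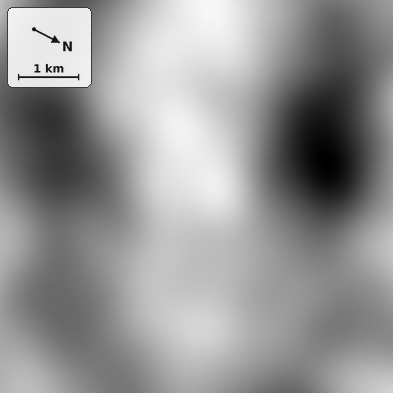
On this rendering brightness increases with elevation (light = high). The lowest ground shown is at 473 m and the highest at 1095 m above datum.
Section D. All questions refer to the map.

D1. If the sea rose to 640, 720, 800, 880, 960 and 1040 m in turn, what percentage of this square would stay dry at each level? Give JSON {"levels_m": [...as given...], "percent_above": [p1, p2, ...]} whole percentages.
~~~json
{"levels_m": [640, 720, 800, 880, 960, 1040], "percent_above": [92, 83, 64, 40, 21, 7]}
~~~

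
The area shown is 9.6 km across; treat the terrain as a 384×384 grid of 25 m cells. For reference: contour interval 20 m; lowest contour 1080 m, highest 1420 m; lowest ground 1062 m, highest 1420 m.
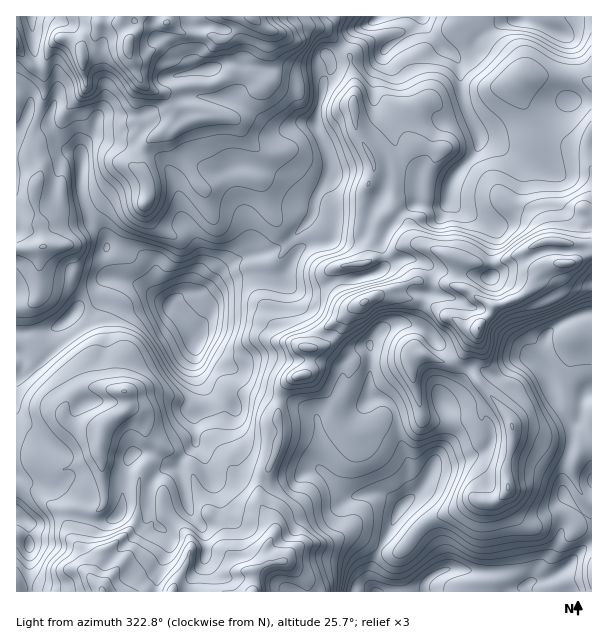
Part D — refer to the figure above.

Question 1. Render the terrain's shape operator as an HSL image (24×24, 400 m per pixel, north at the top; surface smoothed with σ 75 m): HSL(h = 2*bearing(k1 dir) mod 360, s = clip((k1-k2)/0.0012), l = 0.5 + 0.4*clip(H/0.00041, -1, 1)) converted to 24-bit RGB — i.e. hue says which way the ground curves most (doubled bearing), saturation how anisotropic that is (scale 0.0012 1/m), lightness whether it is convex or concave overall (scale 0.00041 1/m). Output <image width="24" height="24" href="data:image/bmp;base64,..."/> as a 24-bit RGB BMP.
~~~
<image width="24" height="24" href="data:image/bmp;base64,Qk32BgAAAAAAADYAAAAoAAAAGAAAABgAAAABABgAAAAAAMAGAAATCwAAEwsAAAAAAAAAAAAAFxqUyWSmZp7Kuu21fUtWNmF49ohnKJhzczhK3tNuowk5L75rsOmx3g+JJw0zuJZWUp4rE1o1sGNBqmc/o39WRW1GSJRATDKVDQsohbI/2duF1HXHfr27f46sFCB1/2yQYquySnqy55vr5tjzs0dKyzuYL02XkJzl5crZMTB5ZC4mo7VYZnlGWWo4jaY9Clc5NRFTa6Y8idVkFGAR8ltnaTtDI5Fk1RoCh6lJVThC39qHNp82yleZv0fJvZ/EDj5I8LzTqC+7b4Gns7KNapCtyN3nLWLEkqXMkSibi+G0o3Fpx3hdFV9CrU9mhM51VSaRZmanimykns+Vtnq1nl1tO2BcuYRzYzJ5HVkysVnX56fn4tf03eB1MJVDMWKFsDKBZqqqfY1ddlFZ19V1LEF4W8BoxEKQWb1la0hjUYVr3dJfKlUrr0pcjEFdgH1HlYtgQ4h0HUJDqchzlzOK+vDRnVa4GRQ5guJfjZ2gdIOacTpx5+3FIEBMu4JTQaBqQlutg3yhR0198M+6TXl1PjxgkoGYrp2vh5mipFRBESEiXJY9L3t1+uO9bEx1NmStyoirmG5sh0ZVZqi04MqxTTVrfMKBerurQDiDe6WZay6K4NOiw4etPz6CgJiAkYmdn1eg416aOY/HSLGjOWiI+PC6Xnitep/GYDiCrWmorMbARZuEr1JC23KSoNapRDRjPmqEjG9UFx057+nRqFtBRCtMl7h9Sn2AjDmI1eqJKmHFkEuRki6N0vnTjc2aah1vPlWITJuRtJeftHe1aZTT2fDyv5LIcKTZVB+qtYWdMUiHx2hy/4y2V9+ORqCTRjh1cTVn4/vDJA4lQoBKofO7bbOT0WFdaCBjfppTP4RbNZJqvouYbIBTn5dCqtyGMDNaDQop2IOAUjI8SXgz8bcV86N8JVhcLzmrh2K88+XTZHTy3y2JmPEAG2coSBMpbJ5pknJtdpJMN3VYPZpNtovHx+HXyql8eTp1DREmoGdD0Iu8Z8HV0u35+sT05TxNBywPJIhm6OeuMQIX2kNe6/zPIRIgHVEdRnqKmZWsz3uVR5c3HlcwZJNBnpw0qJhKPBk4YliFKUdaorV1i7l+N3FCXiVV+dLn+sDhAjEZRX4Fh9H7YO/2/73LxEvg2D2pBmQAEiwHuJFvyqitPba6TpCCsI5gjyc1L1QuW2BAMmRghcx2mLBcSSVIi5szAN4g5cL/6cz/mojlIDyUUfeEH/Tf/kvk8bPp3bHla5jgh6hgtJxKobFAKztjnHFofVWNx1RoN3VuSY9zdrVtpWhtJk1vx93s7bf8eNkAEDIBtHAehCAjyd5JLxS1NGHEt8V35bfy85/mkIDRzane2t/xIhFOfjkqgjsjpefQh0DCcbx7SIRhgoJOSpdvNHkjPSsSx61JZC+vwNfuz+v8yMznPiqoEx6v+c/0ccryqFTkoqRsn6lrpp8vch12vV/J0PTFLm1qmEibpc6oXEmCi7WUcpSbVmiJLjdwz818RKdqgd47FykLWy8UbCckLGktRZcggl8uqFkyy7SRdLBkPAyflFCGQ5KR9fDWJhp1iMSXqGmdbFp8jK17fHlqRoB7MTKJ586sYLVPdT5Cg7wwSDt2jJOslcvBV6qoR2SazHmNnsCCkL15JQJixHSkotXNzeCfSR5hfrZselNgZ2WeooR2fod0WambFRYv49d8apSigV9/04RlCzguk7eakVldeGxRWk8/Zn1BpK2GpnNUJg08S8Nyp4xhzFJfhZ1WZnNSeGVgYp5cbqqkoai8Xy6lYCxpu+yydFyCkYGfp6bVirDfJTdbillWkI5+Z3aMarOMQqhPrEKFrV9eLGJfpZhnYY5XxYemnYTEhJTIlbvKc3ZFZ4coHAUuhcaJf915hmONjZ17cIVEpzA7cjZleoxofKB3Yo+UUFScYi9zKKZG/F1zFIF8pE04P+gqVtW9jJRMf35AjUdevqCgk57GAEV2v8nlYaDphqfMvIPLyde9OBJltJKkk6OKgZ5pWmBLO0wyuj5+aiyx+f9kRBFnX9FwmvKOUUMfT6AwvDxyX5ievqpoicRgGRdjI5Ymm94ybDBjYYZIxrCTLxx4iYO/0a/Lsqm/cnvNhpPZAJXM+CzAyvzbRiCj4vbVlEOvj1CSiUeOo9NhSGMvwrBc4OKACSQqMd903ZOfEC01tqCFhkU3f3E8N2dRi7uL0OXiOGC0bx1sDwUue95/qDNaqGK6oNZupyqWlNPMSTW3rEIqw02c0PvunH3hr4XxMeYgAzsInWPYTK+txkGqrJ+WVp1lGKUpcy8QOhQTL1lM"/>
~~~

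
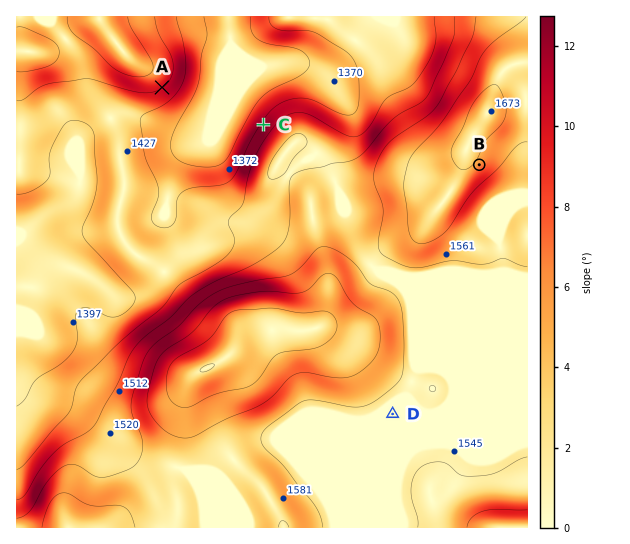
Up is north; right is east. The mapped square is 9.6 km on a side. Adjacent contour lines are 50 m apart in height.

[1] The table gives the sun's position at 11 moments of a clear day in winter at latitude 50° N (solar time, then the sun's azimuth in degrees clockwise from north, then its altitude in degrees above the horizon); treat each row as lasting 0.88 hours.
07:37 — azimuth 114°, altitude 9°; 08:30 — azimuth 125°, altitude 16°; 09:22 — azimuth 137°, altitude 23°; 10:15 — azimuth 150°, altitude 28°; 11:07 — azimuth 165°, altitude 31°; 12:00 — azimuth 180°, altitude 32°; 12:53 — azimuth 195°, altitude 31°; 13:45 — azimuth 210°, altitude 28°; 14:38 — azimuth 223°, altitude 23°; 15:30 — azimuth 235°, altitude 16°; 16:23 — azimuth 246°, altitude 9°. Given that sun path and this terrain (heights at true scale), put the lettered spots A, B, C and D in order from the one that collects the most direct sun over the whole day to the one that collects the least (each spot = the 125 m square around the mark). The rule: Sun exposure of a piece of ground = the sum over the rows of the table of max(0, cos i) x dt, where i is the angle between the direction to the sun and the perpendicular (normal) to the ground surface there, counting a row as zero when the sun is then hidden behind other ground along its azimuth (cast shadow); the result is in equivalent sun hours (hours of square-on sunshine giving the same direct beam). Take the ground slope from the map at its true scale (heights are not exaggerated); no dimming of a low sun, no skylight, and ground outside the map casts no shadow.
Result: A > B > D > C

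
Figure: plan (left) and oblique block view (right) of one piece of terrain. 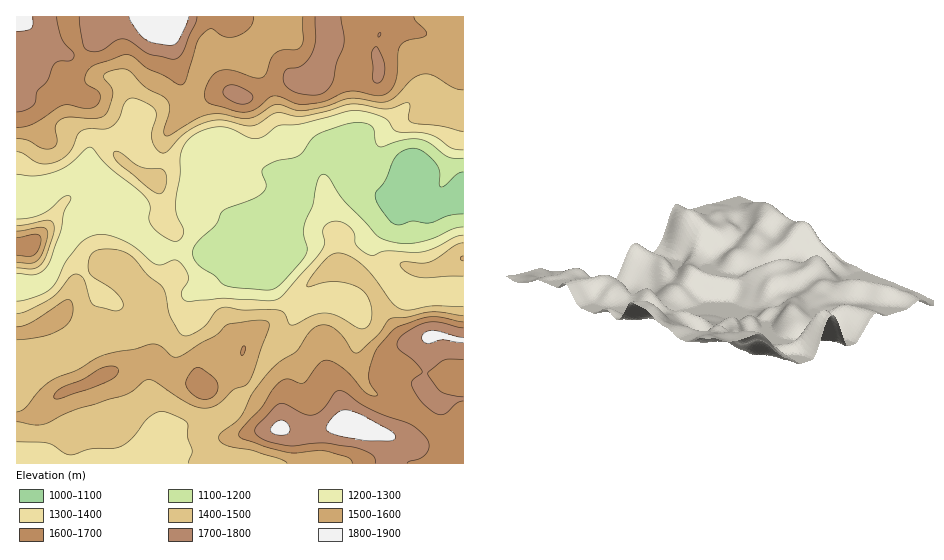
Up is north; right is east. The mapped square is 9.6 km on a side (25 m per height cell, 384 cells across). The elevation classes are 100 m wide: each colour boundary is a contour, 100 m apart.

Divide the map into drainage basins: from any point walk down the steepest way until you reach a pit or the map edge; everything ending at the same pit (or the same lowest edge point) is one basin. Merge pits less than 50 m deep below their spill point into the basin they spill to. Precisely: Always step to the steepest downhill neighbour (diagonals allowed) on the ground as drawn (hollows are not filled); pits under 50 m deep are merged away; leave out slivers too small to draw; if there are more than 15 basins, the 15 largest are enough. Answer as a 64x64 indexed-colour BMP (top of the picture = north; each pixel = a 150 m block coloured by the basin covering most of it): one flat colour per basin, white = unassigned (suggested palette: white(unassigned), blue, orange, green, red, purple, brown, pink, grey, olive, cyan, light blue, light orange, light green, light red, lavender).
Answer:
<image width="64" height="64" href="data:image/bmp;base64,Qk12CAAAAAAAAHYAAAAoAAAAQAAAAEAAAAABAAQAAAAAAAAIAAATCwAAEwsAABAAAAAAAAAA////ALR3HwAOf/8ALKAsACgn1gC9Z5QAS1aMAMJ34wB/f38AIr28AM++FwDox64AeLv/AIrfmACWmP8A1bDFACIiIiIiIiIiIiIiIiIiIiIiIiIiERERERERERERERERIiIiIiIiIiIiIiIiIiIiIiIiIiIREREREREREREREREiIiIiIiIiIiIiIiIiIiIiIiIiIhERERERERERERERESIiIiIiIiIiIiIiIiIiIiIiIiIiERERERERERERERERIiIiIiIiIiIiIiIiIiIiIiIiIiEREREREREREREREREiIiIiIiIiIiIiIiIiIiIiIiIiERERERERERERERERESIiIiIiIiIiIiIiIiIiIiIiIiIREREREREREREREREREREiIiIiIiIiIiIiIiIiIiIiIhERERERERERERERERERERIiIiIiIiIiIiIiIiIiIiIhERERERERERERERERERERESIiIiIiIiIiIiIiIiIiIhEREREREREREREREREREREREiIiIiIiIiIiIiIiIiIRERERERERERERERERERERERERESIiIiIiIiIiEiIiIRERERERERERERERERERERERERERESIiIiIiERERIiIRERERERERERERERERERERERERERERERIiIiERERERIhERERERERERERERERERERERERERERERERIiERERERERERERERERERERERERERERERERERERERERERERERERERERERERERERERERERERERERERERERERERERERERERERERERERERERERERERERERERERERERERERERERERERERERERERERERERERERERERERERERERERERERERERERERERERERERERERERERERERERERERERERERERERERERERERERERERERERERERERERERERERERERERERERERERERERERERERERERERERERERERERERERERERERERERERERERERERERERERERERERERERERERERERERERERERERERERERERERERERERERERERERERERERERERERERERERERERERERERERERERERERERERERERERERERERERERERERERERERERERERERERERERERERERERERERERERERERERERERERERERERERERERERERERERERERERERERERERERERERERERERERERERERERERERERERERERERERERERERERERERERERERERERERERERERERERERERERERERERERERERERERERERERERERERERERERERERERERERERERERERERERERERERERERERERERERERERERERERERERERERERERERERERERERERERERERERERERERERERERERERERERERERERERERERERERERERERERERERERERERERERERERERERERERERERERERERERERERERERERERERERERERERERERERERERERERERERERERERERERERERERERERERERERERERERERERERERERERERERERERERERERERERERERERERERERERERERERERERERERERERERERERERERERERERERERERERERERERERERERERERERERERERERERERERERERERERERERERERERERERERERERERERERERERERERERERERERERERERERERERERERERERERERERERERERERERERERERERERERERERERERERERERERERERERERERERERERERERERERERERERERERERERERERERERERERERERERERERERERERERERERERERERERERERERERERERERERERERERERERERERERERERERERERERERERERERERERERERERERERERERERERERERERERERERERERERERERERERERERERERERERERERERERERERERERERERERERERERERERERERERERERERERERERERERERERERERERERERERERERERERERERERERERERERERERERERERERERERERERERERERERERERERERERERERERERERERERERERERERERERERERERERERERERERERERERERERERERERERERERERERERERERERERERERERERERERERERERERERERERERERERERERERERERERERERERERERERERERERERERERERERERERERERERERERERERERERERERERERERERERERERERERERERERERERERERERERERERERERERERERERERERERERERERERERERERERERERERERERERERERERERERERERERERERERERERERERERERERERERERERERERERERERERERERERERERERERERERERERERERERERERERERERERERERERERERERERERERERERERERERERERERERERERERERERERERERERERERERERERERERERERERERERERERERERERERERERERERERERERERERERERERERERERERERERERERERERERERERERERERERERERERERERERERERERERERERERERERERERERERERERERERERERERERERERERERERERERERERERERERERERERERERERERERERERERERERERERERERERERERERERERERERERERERERERERERERERERERERERERERERERERERERERERERERERERERERERERERERERERERERER"/>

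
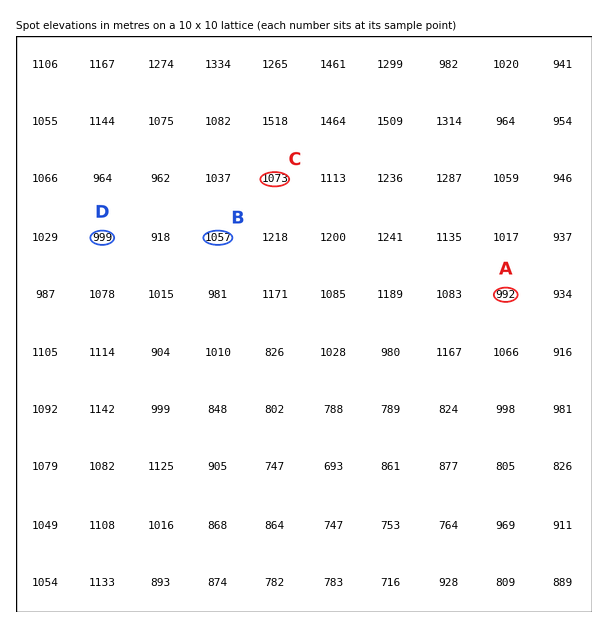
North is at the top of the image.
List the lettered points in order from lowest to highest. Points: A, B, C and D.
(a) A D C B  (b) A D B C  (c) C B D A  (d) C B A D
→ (b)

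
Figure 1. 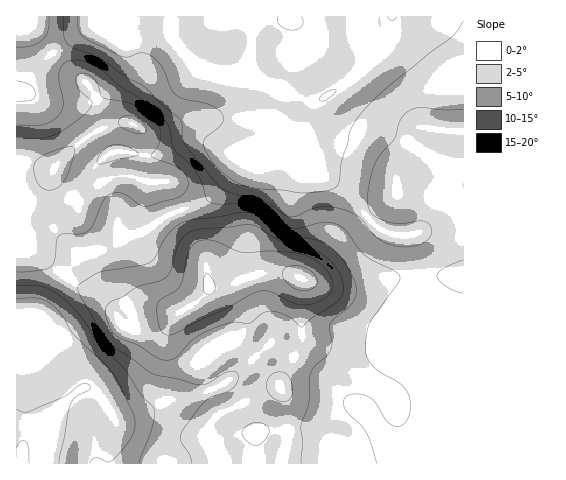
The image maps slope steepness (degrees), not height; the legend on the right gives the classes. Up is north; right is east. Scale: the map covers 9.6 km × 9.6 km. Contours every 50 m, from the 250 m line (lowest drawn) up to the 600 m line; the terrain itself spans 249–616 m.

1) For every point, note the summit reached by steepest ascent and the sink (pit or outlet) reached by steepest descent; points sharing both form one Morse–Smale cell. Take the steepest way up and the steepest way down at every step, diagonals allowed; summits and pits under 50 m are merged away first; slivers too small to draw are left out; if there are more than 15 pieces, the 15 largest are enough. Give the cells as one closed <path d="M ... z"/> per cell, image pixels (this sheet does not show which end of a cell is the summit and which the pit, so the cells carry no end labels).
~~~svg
<path d="M463 16l-447 1 1 76 5 0 3-3 10-19 17-18 42-28 3-5 3 6 19 16 10 0 22-6 18 0 13 16 20 19 23 7 28 2 42 16 24 5-7 9-9 23-6 7-38 20-17 0-25 32-9 7-20 9-16 5-29 19-17 3-4-1-9 10-8 4-24 6-17 19 2 4 40 25 8 9 7 14 6 4 13 2 17-1 9-5 10-9-6 12 0 9 4 7 9 10 17 11 20 47-11 18 0 11 9 23 246-1z"/><path d="M97 20l-3 5-42 28-17 18-10 19-3 3-6 1 0 155 19 4 28 22 18-21 24-6 8-4 9-10 4 1 17-3 24-16 41-17 9-7 25-32 17 0 38-20 6-7 9-23 7-9-24-5-42-16-28-2-23-7-20-19-13-16-18 0-22 6-10 0-19-16z"/><path d="M63 275l-23 39-24 1 0 148 201 1 0-6-8-17 0-11 11-18-20-47-17-11-11-12-2-5 0-9 4-9-17 11-17 1-13-2-6-4-7-14-8-9z"/><path d="M25 249l-9 1 0 64 24 0 23-40-28-21z"/>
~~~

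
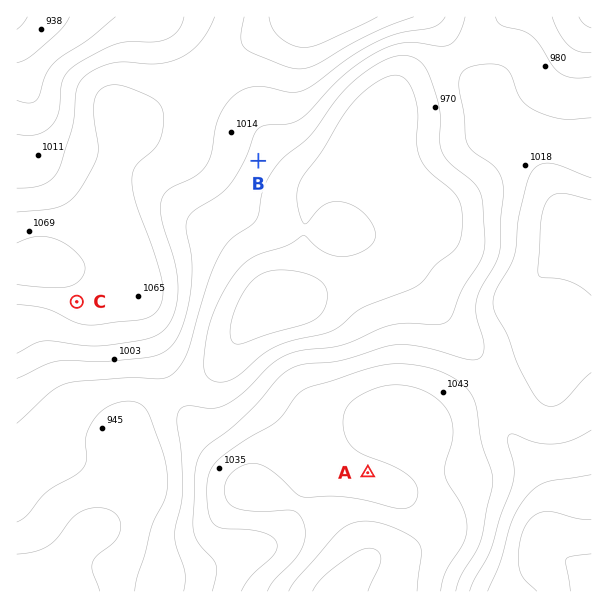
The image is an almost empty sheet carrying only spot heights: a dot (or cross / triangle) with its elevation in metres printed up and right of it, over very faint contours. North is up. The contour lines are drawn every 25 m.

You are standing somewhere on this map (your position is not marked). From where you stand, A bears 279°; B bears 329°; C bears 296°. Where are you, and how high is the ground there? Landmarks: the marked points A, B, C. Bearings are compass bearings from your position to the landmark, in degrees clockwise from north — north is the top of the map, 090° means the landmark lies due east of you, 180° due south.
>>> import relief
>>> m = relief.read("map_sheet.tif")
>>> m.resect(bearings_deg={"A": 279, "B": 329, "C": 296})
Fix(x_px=454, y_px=486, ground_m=1050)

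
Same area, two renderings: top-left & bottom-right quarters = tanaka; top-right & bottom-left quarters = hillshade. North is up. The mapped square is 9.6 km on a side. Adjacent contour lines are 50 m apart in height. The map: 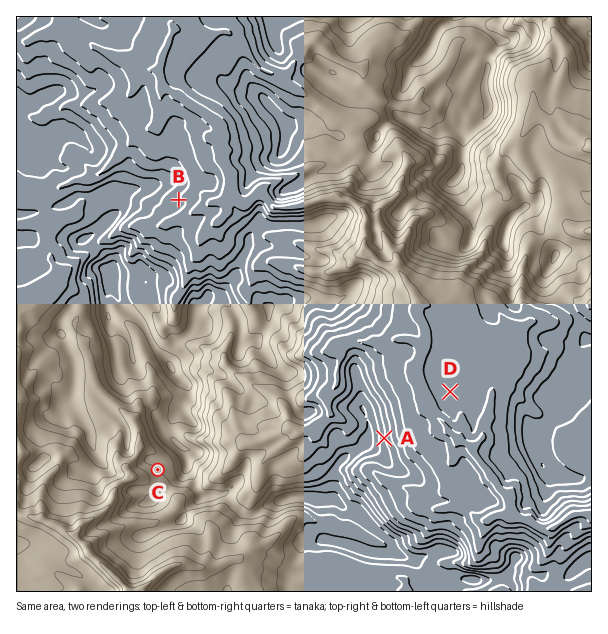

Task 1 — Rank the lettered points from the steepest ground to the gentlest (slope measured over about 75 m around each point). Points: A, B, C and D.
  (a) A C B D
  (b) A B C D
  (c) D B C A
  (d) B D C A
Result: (a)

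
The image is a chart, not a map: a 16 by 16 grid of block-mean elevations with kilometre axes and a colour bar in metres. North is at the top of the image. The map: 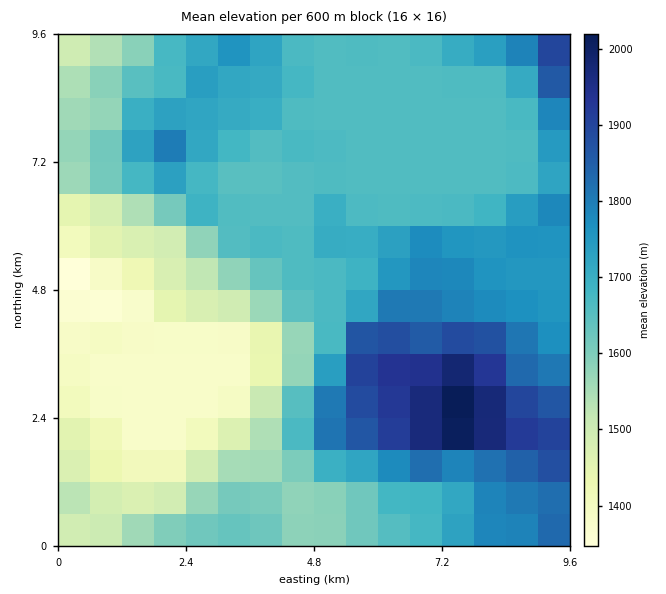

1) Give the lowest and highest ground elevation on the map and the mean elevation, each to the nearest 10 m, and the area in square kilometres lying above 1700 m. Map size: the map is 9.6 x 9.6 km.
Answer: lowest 1320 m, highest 2040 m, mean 1650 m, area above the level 32.4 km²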